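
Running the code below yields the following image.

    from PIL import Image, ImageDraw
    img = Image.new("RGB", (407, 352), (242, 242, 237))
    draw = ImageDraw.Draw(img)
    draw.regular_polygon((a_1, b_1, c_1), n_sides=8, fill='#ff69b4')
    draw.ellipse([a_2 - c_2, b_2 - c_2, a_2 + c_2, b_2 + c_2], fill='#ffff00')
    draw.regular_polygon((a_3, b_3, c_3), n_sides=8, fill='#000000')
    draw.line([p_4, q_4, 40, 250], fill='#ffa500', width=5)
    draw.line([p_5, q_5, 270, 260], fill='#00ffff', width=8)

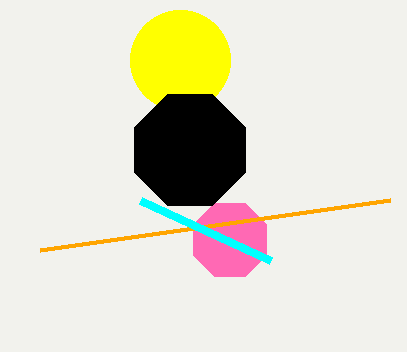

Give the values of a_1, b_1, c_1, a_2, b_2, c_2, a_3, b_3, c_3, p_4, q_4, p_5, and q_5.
a_1 = 230
b_1 = 240
c_1 = 40
a_2 = 180
b_2 = 60
c_2 = 50
a_3 = 190
b_3 = 150
c_3 = 60
p_4 = 390
q_4 = 200
p_5 = 140
q_5 = 200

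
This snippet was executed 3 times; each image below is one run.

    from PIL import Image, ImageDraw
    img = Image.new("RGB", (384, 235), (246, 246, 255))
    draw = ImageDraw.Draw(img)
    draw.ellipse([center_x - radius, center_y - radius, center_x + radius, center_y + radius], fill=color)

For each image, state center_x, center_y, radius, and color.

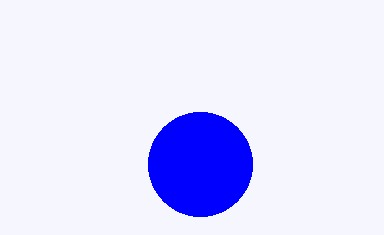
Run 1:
center_x = 200, center_y = 164, radius = 52, color = 'blue'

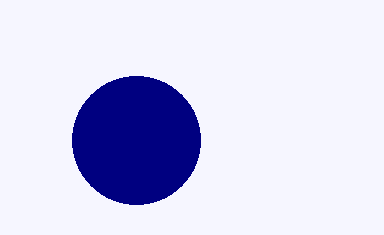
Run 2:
center_x = 136; center_y = 140; radius = 64; color = 'navy'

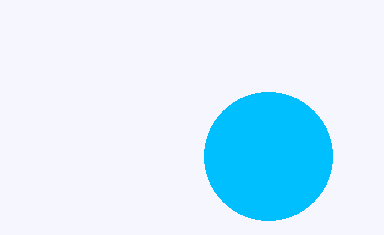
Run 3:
center_x = 268
center_y = 156
radius = 64
color = 'deepskyblue'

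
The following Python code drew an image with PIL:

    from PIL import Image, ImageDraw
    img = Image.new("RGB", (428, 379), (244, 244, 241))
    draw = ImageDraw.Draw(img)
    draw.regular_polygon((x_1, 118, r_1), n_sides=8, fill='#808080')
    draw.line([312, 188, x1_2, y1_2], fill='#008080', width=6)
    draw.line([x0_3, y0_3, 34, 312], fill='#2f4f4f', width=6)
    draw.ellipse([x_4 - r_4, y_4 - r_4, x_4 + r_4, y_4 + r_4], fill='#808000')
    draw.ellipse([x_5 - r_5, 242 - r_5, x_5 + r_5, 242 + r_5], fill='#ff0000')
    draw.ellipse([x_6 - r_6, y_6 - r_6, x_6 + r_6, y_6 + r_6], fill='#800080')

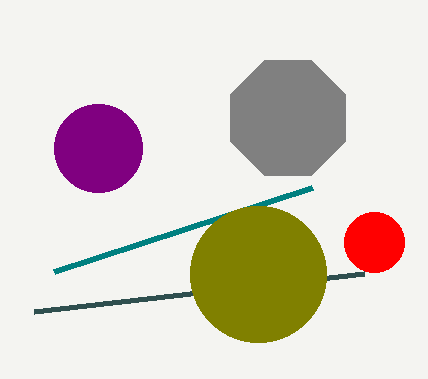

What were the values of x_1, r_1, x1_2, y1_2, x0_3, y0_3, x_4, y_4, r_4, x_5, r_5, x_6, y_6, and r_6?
x_1 = 288
r_1 = 62
x1_2 = 54
y1_2 = 272
x0_3 = 364
y0_3 = 274
x_4 = 258
y_4 = 274
r_4 = 68
x_5 = 374
r_5 = 30
x_6 = 98
y_6 = 148
r_6 = 44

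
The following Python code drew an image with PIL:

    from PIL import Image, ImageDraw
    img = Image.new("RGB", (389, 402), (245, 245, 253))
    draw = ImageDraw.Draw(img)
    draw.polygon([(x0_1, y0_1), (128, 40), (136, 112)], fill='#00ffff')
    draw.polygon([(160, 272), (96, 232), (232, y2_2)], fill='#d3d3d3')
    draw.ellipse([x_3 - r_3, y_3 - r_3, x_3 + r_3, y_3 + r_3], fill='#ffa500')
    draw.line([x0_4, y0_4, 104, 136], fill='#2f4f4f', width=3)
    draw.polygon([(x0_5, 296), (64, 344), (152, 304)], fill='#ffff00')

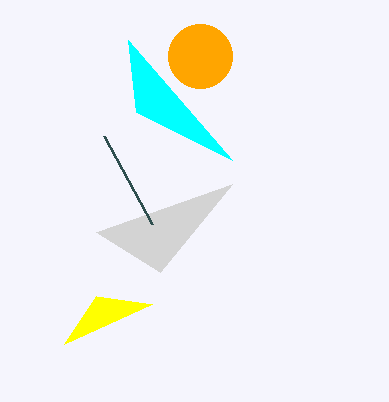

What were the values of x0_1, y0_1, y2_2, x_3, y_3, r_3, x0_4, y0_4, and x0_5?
x0_1 = 232
y0_1 = 160
y2_2 = 184
x_3 = 200
y_3 = 56
r_3 = 32
x0_4 = 152
y0_4 = 224
x0_5 = 96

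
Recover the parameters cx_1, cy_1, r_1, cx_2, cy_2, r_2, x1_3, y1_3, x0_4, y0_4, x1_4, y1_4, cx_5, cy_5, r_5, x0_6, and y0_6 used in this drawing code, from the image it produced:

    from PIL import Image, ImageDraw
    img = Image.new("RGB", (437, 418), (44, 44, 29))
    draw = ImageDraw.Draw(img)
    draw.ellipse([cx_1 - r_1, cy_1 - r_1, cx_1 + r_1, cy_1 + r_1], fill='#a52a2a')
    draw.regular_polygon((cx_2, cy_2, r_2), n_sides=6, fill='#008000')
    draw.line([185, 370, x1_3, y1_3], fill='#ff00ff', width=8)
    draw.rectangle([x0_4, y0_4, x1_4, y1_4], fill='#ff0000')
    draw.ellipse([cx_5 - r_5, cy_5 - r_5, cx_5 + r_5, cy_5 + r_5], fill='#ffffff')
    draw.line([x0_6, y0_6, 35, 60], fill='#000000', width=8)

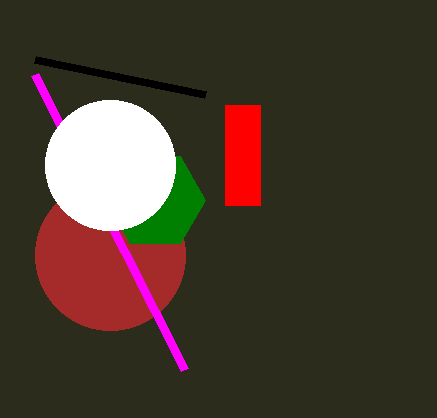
cx_1 = 110, cy_1 = 255, r_1 = 75, cx_2 = 155, cy_2 = 200, r_2 = 50, x1_3 = 35, y1_3 = 75, x0_4 = 225, y0_4 = 105, x1_4 = 260, y1_4 = 205, cx_5 = 110, cy_5 = 165, r_5 = 65, x0_6 = 205, y0_6 = 95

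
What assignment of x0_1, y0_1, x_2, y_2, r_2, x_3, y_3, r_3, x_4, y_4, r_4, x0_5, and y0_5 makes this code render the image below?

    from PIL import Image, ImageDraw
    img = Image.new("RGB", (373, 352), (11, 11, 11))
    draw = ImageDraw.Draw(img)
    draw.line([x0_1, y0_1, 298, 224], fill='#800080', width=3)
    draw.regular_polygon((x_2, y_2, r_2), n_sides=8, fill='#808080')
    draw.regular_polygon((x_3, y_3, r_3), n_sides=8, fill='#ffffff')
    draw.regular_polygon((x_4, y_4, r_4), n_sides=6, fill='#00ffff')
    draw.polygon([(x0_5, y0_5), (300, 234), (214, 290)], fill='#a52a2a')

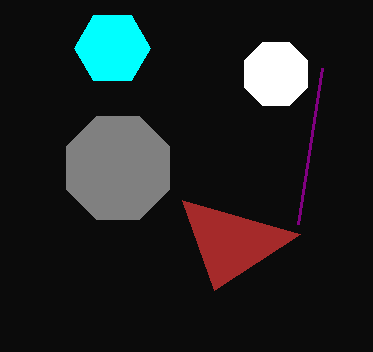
x0_1 = 322, y0_1 = 68, x_2 = 118, y_2 = 168, r_2 = 56, x_3 = 276, y_3 = 74, r_3 = 34, x_4 = 112, y_4 = 48, r_4 = 38, x0_5 = 182, y0_5 = 200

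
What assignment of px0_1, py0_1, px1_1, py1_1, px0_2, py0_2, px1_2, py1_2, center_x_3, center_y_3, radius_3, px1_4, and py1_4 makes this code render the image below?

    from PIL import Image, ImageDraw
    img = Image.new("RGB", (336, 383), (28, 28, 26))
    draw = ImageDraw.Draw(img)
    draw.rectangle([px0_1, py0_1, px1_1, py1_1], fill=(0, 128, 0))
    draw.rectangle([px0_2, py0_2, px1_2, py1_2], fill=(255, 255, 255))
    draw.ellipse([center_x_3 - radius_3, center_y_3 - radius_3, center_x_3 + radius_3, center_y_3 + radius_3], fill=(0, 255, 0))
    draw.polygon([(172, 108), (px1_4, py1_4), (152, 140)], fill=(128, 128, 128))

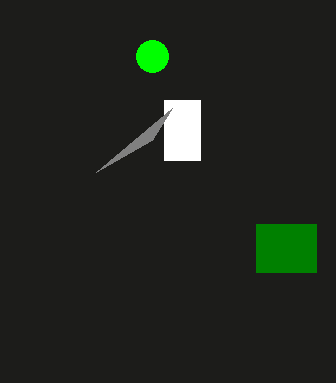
px0_1 = 256; py0_1 = 224; px1_1 = 316; py1_1 = 272; px0_2 = 164; py0_2 = 100; px1_2 = 200; py1_2 = 160; center_x_3 = 152; center_y_3 = 56; radius_3 = 16; px1_4 = 96; py1_4 = 172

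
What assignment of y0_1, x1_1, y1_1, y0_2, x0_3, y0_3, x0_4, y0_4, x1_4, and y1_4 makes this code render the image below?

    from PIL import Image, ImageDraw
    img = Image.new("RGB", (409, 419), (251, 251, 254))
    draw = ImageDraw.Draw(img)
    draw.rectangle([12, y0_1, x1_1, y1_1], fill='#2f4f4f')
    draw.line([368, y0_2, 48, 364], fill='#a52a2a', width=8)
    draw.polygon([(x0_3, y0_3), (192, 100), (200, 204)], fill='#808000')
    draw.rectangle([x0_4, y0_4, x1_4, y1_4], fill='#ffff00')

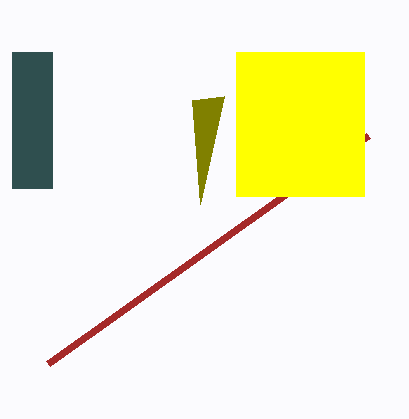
y0_1 = 52; x1_1 = 52; y1_1 = 188; y0_2 = 136; x0_3 = 224; y0_3 = 96; x0_4 = 236; y0_4 = 52; x1_4 = 364; y1_4 = 196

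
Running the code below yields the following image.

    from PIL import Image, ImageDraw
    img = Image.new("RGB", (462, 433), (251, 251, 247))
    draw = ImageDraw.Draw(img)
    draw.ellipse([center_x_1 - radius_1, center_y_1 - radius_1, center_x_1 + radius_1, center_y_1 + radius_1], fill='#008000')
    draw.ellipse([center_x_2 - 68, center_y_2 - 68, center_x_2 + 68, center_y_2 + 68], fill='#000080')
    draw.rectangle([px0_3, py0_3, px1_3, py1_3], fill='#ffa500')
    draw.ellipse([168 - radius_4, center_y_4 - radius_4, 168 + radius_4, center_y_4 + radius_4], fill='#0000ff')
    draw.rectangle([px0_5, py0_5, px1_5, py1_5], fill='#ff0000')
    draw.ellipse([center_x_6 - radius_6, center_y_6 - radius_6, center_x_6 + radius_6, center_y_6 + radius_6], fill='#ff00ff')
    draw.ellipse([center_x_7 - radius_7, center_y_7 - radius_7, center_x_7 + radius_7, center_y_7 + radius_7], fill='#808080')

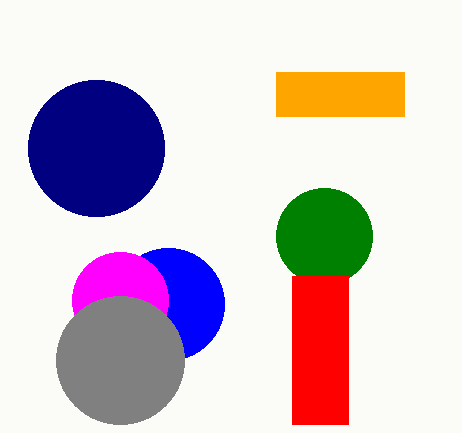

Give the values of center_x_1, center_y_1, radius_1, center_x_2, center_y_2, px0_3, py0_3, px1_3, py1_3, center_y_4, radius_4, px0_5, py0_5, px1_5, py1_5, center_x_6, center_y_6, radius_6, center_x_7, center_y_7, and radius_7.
center_x_1 = 324
center_y_1 = 236
radius_1 = 48
center_x_2 = 96
center_y_2 = 148
px0_3 = 276
py0_3 = 72
px1_3 = 404
py1_3 = 116
center_y_4 = 304
radius_4 = 56
px0_5 = 292
py0_5 = 276
px1_5 = 348
py1_5 = 424
center_x_6 = 120
center_y_6 = 300
radius_6 = 48
center_x_7 = 120
center_y_7 = 360
radius_7 = 64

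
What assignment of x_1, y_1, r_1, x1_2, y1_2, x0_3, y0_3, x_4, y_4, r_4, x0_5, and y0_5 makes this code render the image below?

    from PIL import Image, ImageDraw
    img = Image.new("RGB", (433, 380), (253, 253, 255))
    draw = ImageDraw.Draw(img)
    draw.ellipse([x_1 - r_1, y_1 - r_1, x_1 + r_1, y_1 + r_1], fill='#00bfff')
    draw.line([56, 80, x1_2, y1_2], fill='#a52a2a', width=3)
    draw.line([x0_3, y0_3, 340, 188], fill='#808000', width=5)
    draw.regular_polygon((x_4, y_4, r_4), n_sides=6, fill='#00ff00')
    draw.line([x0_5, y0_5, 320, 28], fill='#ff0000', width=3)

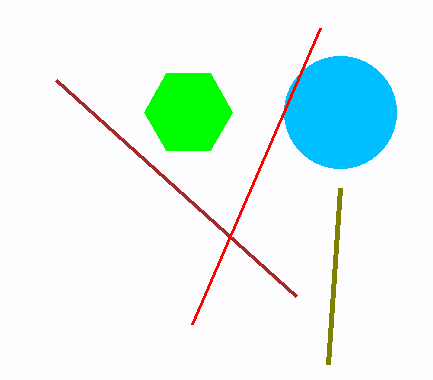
x_1 = 340, y_1 = 112, r_1 = 56, x1_2 = 296, y1_2 = 296, x0_3 = 328, y0_3 = 364, x_4 = 188, y_4 = 112, r_4 = 44, x0_5 = 192, y0_5 = 324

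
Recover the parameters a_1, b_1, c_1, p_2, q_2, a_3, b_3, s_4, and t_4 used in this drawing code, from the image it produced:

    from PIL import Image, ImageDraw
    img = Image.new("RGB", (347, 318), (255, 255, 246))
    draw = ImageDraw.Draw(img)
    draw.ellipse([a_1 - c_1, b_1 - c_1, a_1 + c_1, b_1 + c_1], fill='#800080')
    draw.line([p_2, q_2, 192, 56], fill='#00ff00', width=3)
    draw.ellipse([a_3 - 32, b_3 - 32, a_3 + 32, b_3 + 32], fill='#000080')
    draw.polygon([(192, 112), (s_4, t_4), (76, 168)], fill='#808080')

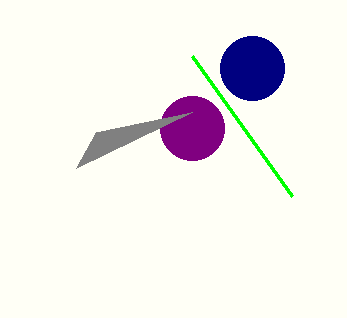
a_1 = 192
b_1 = 128
c_1 = 32
p_2 = 292
q_2 = 196
a_3 = 252
b_3 = 68
s_4 = 96
t_4 = 132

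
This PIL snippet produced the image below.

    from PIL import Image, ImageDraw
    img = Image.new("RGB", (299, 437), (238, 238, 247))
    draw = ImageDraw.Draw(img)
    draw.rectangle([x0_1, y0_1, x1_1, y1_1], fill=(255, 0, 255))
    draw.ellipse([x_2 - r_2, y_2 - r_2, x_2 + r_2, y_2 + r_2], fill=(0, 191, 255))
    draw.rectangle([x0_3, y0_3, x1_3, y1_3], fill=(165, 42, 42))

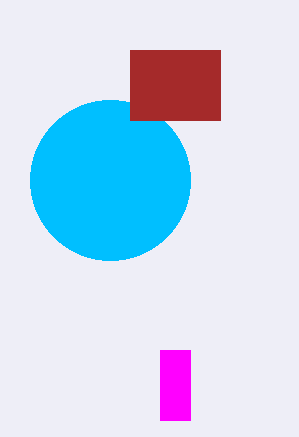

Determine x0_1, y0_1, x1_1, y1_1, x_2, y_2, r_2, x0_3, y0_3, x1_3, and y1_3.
x0_1 = 160; y0_1 = 350; x1_1 = 190; y1_1 = 420; x_2 = 110; y_2 = 180; r_2 = 80; x0_3 = 130; y0_3 = 50; x1_3 = 220; y1_3 = 120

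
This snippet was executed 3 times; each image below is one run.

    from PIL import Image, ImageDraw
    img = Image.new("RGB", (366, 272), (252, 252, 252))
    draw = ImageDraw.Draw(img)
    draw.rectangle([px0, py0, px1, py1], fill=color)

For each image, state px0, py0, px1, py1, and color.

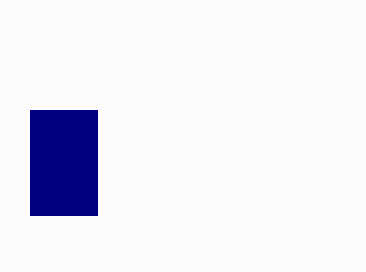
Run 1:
px0 = 30, py0 = 110, px1 = 97, py1 = 215, color = 'navy'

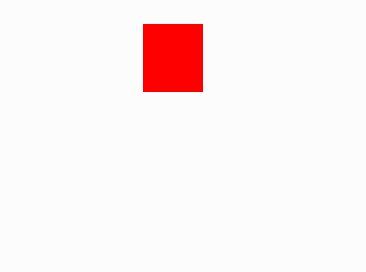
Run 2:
px0 = 143
py0 = 24
px1 = 202
py1 = 91
color = 'red'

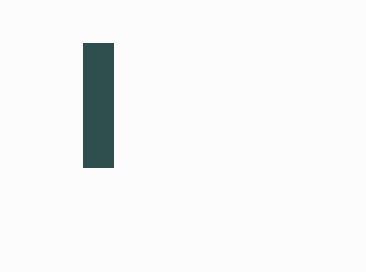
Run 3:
px0 = 83, py0 = 43, px1 = 113, py1 = 167, color = 'darkslategray'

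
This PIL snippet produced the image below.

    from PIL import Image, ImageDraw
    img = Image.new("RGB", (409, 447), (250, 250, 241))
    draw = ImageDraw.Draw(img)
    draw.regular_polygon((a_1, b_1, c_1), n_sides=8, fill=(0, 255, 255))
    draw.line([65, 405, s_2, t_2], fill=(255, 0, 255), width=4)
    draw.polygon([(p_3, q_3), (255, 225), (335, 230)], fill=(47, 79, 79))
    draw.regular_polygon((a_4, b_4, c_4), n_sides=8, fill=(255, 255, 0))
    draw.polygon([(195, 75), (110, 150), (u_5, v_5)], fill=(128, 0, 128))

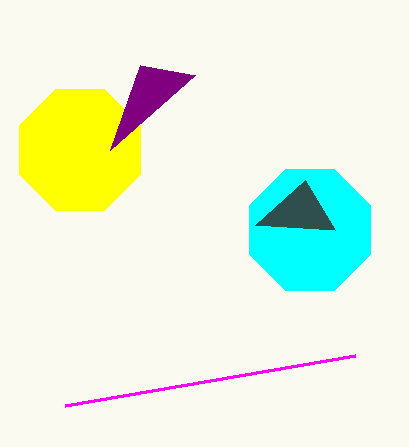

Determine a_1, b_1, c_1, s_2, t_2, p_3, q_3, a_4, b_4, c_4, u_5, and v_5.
a_1 = 310
b_1 = 230
c_1 = 65
s_2 = 355
t_2 = 355
p_3 = 305
q_3 = 180
a_4 = 80
b_4 = 150
c_4 = 65
u_5 = 140
v_5 = 65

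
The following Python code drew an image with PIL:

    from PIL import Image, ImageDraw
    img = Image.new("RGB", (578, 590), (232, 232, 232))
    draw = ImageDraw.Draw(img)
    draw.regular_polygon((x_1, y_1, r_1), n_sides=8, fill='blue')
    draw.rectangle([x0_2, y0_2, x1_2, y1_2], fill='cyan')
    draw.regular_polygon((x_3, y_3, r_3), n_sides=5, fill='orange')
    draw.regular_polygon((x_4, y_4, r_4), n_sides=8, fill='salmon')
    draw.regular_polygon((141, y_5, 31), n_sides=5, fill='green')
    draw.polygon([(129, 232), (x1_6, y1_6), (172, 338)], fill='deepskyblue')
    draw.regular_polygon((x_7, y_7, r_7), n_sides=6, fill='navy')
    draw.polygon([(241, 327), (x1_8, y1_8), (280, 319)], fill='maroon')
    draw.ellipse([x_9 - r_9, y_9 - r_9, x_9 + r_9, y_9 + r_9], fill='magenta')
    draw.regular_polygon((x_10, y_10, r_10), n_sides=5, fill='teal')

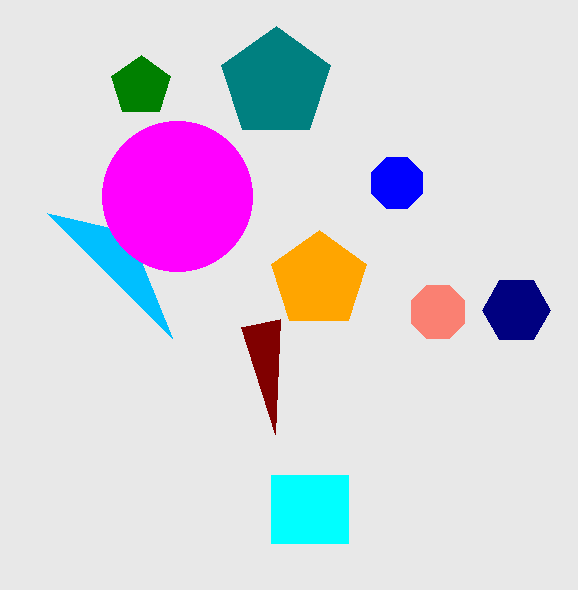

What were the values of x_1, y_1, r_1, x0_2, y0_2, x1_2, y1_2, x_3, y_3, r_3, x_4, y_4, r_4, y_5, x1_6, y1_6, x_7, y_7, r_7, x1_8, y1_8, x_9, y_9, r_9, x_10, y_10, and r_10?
x_1 = 397
y_1 = 183
r_1 = 28
x0_2 = 271
y0_2 = 475
x1_2 = 348
y1_2 = 543
x_3 = 319
y_3 = 280
r_3 = 50
x_4 = 438
y_4 = 312
r_4 = 29
y_5 = 86
x1_6 = 47
y1_6 = 213
x_7 = 516
y_7 = 310
r_7 = 34
x1_8 = 275
y1_8 = 434
x_9 = 177
y_9 = 196
r_9 = 75
x_10 = 276
y_10 = 83
r_10 = 57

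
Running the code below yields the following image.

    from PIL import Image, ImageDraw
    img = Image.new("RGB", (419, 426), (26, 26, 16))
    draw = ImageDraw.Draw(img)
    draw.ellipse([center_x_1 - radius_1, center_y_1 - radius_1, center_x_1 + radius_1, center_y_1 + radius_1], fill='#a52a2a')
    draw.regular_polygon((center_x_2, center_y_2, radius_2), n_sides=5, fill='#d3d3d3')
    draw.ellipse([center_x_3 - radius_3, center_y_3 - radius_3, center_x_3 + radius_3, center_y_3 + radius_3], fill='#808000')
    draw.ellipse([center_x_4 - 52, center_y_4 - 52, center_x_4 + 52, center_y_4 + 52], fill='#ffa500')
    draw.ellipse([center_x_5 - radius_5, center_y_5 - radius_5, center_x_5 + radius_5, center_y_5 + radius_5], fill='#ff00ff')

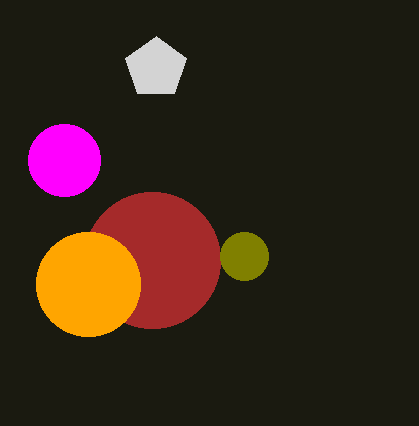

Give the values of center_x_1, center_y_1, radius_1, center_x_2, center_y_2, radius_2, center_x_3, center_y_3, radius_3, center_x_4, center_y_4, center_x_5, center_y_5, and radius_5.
center_x_1 = 152, center_y_1 = 260, radius_1 = 68, center_x_2 = 156, center_y_2 = 68, radius_2 = 32, center_x_3 = 244, center_y_3 = 256, radius_3 = 24, center_x_4 = 88, center_y_4 = 284, center_x_5 = 64, center_y_5 = 160, radius_5 = 36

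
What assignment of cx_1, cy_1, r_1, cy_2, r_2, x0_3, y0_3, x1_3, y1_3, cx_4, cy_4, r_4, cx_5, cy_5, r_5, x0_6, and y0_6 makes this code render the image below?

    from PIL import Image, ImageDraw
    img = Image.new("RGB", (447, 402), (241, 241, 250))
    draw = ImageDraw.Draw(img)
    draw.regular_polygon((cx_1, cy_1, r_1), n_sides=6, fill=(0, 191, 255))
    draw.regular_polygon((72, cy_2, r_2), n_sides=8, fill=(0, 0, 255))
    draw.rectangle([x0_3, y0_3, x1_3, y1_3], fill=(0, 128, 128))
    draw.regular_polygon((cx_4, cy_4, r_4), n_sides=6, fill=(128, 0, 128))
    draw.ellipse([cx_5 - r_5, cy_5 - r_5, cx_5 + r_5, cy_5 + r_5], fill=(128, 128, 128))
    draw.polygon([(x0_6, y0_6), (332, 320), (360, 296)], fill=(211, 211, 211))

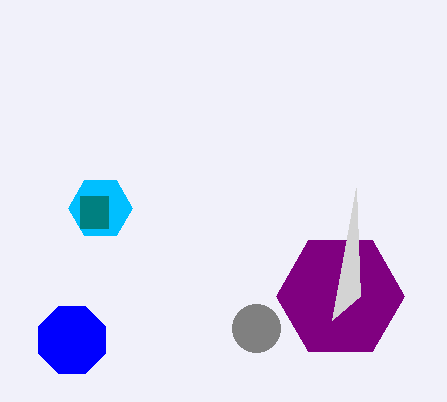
cx_1 = 100
cy_1 = 208
r_1 = 32
cy_2 = 340
r_2 = 36
x0_3 = 80
y0_3 = 196
x1_3 = 108
y1_3 = 228
cx_4 = 340
cy_4 = 296
r_4 = 64
cx_5 = 256
cy_5 = 328
r_5 = 24
x0_6 = 356
y0_6 = 188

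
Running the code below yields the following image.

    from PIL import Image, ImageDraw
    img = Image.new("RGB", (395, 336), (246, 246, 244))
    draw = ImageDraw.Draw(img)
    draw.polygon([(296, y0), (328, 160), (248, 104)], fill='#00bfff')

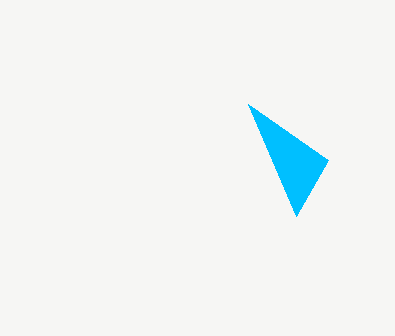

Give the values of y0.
y0 = 216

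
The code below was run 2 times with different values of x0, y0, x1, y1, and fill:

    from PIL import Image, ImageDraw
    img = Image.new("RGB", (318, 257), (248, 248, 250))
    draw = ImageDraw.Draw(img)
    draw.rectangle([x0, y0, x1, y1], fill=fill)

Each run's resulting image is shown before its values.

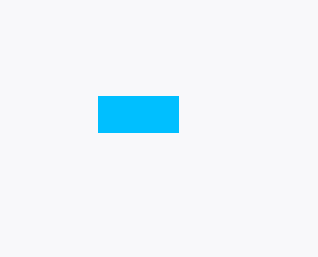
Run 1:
x0 = 98
y0 = 96
x1 = 178
y1 = 132
fill = 'deepskyblue'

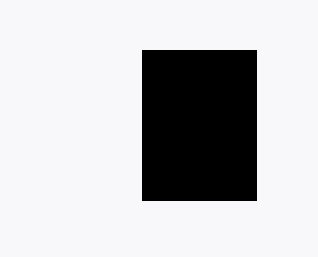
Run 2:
x0 = 142, y0 = 50, x1 = 256, y1 = 200, fill = 'black'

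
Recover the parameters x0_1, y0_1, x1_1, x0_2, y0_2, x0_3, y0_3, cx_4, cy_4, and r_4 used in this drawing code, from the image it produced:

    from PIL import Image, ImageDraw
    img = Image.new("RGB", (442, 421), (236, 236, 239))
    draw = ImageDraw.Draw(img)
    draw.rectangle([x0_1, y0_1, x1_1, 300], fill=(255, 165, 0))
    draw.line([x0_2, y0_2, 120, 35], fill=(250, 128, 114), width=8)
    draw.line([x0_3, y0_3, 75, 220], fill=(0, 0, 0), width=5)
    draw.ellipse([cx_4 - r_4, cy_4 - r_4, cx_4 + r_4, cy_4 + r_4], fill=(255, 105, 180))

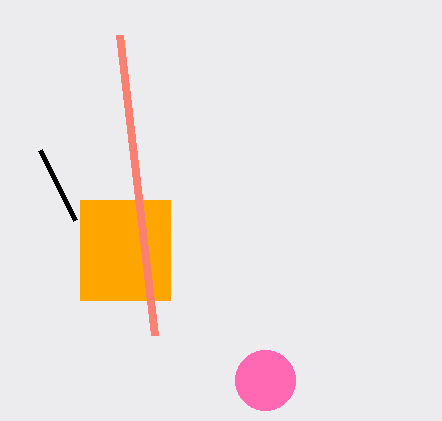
x0_1 = 80
y0_1 = 200
x1_1 = 170
x0_2 = 155
y0_2 = 335
x0_3 = 40
y0_3 = 150
cx_4 = 265
cy_4 = 380
r_4 = 30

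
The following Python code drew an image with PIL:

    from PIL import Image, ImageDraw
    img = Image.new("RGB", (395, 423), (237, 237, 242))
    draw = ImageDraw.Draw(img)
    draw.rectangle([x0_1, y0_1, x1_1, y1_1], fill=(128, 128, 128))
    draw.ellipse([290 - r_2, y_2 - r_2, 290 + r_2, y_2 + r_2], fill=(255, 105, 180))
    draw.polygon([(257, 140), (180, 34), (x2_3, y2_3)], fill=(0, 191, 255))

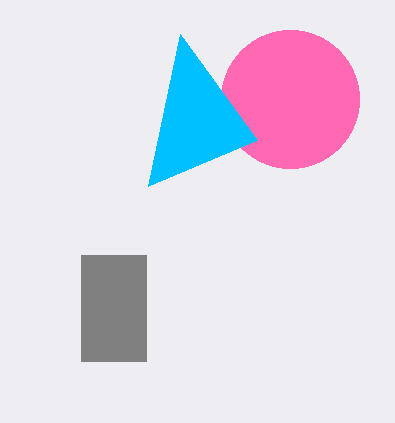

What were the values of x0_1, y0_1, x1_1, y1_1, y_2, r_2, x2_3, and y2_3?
x0_1 = 81; y0_1 = 255; x1_1 = 146; y1_1 = 361; y_2 = 99; r_2 = 69; x2_3 = 148; y2_3 = 186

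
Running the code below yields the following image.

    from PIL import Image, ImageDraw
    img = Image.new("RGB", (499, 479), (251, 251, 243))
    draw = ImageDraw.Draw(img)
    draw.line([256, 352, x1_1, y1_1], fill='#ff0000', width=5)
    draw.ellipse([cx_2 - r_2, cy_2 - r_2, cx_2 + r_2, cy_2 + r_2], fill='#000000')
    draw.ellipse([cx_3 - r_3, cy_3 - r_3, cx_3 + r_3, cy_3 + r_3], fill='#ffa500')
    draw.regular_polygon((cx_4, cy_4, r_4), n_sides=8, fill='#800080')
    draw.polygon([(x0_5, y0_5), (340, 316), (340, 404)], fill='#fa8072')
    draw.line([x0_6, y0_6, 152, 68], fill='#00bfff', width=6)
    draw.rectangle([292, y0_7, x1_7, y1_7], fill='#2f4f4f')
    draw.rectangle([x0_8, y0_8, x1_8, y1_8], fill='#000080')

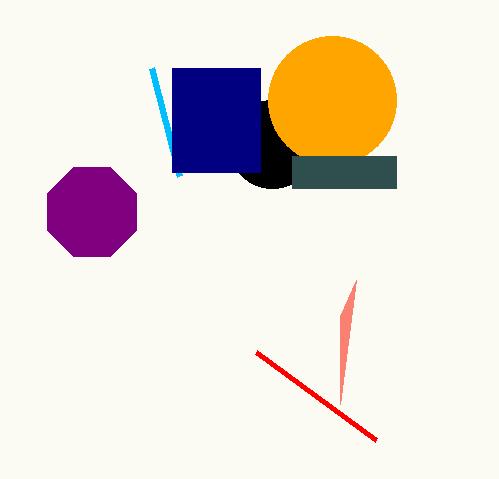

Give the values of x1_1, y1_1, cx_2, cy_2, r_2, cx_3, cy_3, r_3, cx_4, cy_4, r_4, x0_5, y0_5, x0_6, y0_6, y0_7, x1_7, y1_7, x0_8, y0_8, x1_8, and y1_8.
x1_1 = 376, y1_1 = 440, cx_2 = 272, cy_2 = 144, r_2 = 44, cx_3 = 332, cy_3 = 100, r_3 = 64, cx_4 = 92, cy_4 = 212, r_4 = 48, x0_5 = 356, y0_5 = 280, x0_6 = 180, y0_6 = 176, y0_7 = 156, x1_7 = 396, y1_7 = 188, x0_8 = 172, y0_8 = 68, x1_8 = 260, y1_8 = 172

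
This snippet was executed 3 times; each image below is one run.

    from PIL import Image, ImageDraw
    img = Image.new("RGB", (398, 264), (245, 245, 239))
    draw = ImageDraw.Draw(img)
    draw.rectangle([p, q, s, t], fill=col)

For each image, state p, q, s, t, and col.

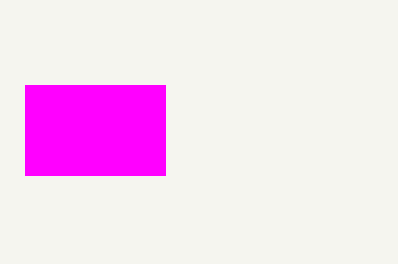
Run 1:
p = 25; q = 85; s = 165; t = 175; col = 'magenta'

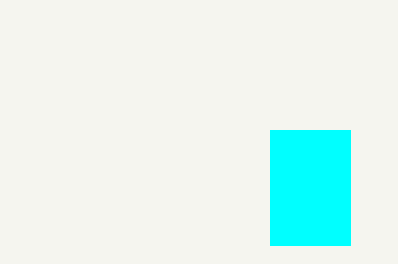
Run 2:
p = 270, q = 130, s = 350, t = 245, col = 'cyan'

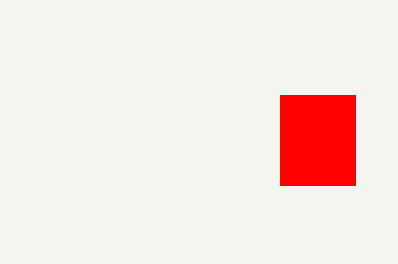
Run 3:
p = 280, q = 95, s = 355, t = 185, col = 'red'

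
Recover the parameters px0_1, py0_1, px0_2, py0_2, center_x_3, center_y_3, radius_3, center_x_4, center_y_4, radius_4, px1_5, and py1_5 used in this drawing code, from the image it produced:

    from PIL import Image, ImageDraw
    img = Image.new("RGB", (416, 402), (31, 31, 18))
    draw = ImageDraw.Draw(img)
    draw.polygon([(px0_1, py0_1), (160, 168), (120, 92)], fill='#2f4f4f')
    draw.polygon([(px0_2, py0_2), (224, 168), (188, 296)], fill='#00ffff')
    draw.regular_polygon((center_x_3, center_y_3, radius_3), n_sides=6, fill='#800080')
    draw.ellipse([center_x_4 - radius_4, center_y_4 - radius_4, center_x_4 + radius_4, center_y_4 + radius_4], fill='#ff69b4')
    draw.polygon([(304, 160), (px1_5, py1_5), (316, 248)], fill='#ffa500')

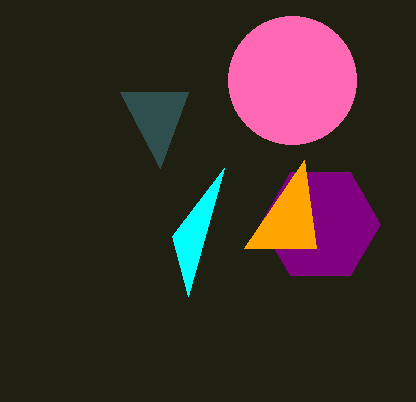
px0_1 = 188; py0_1 = 92; px0_2 = 172; py0_2 = 236; center_x_3 = 320; center_y_3 = 224; radius_3 = 60; center_x_4 = 292; center_y_4 = 80; radius_4 = 64; px1_5 = 244; py1_5 = 248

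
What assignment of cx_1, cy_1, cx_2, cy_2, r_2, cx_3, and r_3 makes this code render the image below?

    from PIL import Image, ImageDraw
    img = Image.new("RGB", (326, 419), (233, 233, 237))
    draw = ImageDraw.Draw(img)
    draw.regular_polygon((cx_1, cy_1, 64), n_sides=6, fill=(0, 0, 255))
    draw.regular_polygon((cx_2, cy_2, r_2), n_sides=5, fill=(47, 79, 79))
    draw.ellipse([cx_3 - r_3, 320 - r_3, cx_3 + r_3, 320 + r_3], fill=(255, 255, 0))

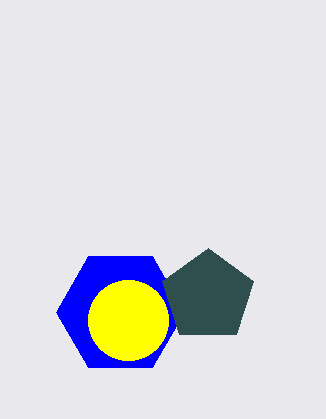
cx_1 = 120; cy_1 = 312; cx_2 = 208; cy_2 = 296; r_2 = 48; cx_3 = 128; r_3 = 40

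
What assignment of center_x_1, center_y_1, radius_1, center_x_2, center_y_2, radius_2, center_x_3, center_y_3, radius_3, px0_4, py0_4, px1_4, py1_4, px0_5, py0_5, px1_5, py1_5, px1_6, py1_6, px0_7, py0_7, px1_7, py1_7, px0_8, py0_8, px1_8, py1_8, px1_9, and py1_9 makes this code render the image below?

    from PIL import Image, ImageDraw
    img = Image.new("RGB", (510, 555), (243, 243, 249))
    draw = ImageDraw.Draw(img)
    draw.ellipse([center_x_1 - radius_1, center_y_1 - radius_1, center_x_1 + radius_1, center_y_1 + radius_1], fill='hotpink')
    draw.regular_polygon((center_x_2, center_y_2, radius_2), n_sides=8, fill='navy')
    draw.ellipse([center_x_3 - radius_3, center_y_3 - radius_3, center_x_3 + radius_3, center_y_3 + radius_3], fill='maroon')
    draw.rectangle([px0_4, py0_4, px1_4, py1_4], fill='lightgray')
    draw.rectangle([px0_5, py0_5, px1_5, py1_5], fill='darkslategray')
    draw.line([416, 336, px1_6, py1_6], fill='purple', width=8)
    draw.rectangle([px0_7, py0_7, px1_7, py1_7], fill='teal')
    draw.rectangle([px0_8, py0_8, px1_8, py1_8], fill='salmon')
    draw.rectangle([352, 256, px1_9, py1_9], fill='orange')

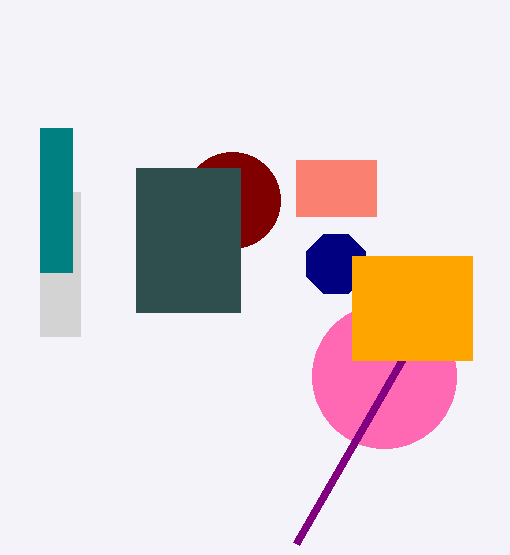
center_x_1 = 384
center_y_1 = 376
radius_1 = 72
center_x_2 = 336
center_y_2 = 264
radius_2 = 32
center_x_3 = 232
center_y_3 = 200
radius_3 = 48
px0_4 = 40
py0_4 = 192
px1_4 = 80
py1_4 = 336
px0_5 = 136
py0_5 = 168
px1_5 = 240
py1_5 = 312
px1_6 = 296
py1_6 = 544
px0_7 = 40
py0_7 = 128
px1_7 = 72
py1_7 = 272
px0_8 = 296
py0_8 = 160
px1_8 = 376
py1_8 = 216
px1_9 = 472
py1_9 = 360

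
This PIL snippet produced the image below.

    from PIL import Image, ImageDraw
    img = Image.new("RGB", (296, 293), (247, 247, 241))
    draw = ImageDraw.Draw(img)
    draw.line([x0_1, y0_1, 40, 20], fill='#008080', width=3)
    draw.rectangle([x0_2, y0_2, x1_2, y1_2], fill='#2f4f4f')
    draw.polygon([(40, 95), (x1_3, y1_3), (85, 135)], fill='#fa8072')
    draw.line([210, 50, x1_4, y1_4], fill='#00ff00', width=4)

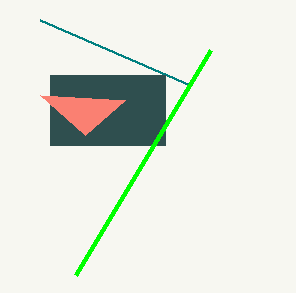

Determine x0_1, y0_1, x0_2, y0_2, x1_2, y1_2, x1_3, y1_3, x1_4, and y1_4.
x0_1 = 190; y0_1 = 85; x0_2 = 50; y0_2 = 75; x1_2 = 165; y1_2 = 145; x1_3 = 125; y1_3 = 100; x1_4 = 75; y1_4 = 275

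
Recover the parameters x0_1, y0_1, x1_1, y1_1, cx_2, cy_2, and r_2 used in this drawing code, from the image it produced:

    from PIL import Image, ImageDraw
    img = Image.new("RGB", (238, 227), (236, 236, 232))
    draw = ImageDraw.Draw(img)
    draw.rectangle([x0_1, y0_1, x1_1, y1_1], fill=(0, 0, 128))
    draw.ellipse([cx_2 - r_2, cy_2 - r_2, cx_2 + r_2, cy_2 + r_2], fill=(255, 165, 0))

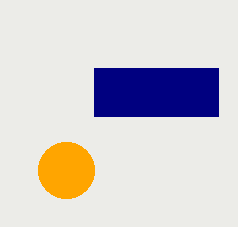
x0_1 = 94
y0_1 = 68
x1_1 = 218
y1_1 = 116
cx_2 = 66
cy_2 = 170
r_2 = 28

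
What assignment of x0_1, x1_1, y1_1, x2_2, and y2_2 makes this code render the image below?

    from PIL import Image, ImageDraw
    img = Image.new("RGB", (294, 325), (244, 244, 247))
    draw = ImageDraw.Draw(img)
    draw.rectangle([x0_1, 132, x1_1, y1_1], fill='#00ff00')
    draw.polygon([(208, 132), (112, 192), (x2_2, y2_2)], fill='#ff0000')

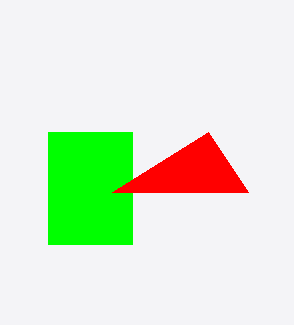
x0_1 = 48, x1_1 = 132, y1_1 = 244, x2_2 = 248, y2_2 = 192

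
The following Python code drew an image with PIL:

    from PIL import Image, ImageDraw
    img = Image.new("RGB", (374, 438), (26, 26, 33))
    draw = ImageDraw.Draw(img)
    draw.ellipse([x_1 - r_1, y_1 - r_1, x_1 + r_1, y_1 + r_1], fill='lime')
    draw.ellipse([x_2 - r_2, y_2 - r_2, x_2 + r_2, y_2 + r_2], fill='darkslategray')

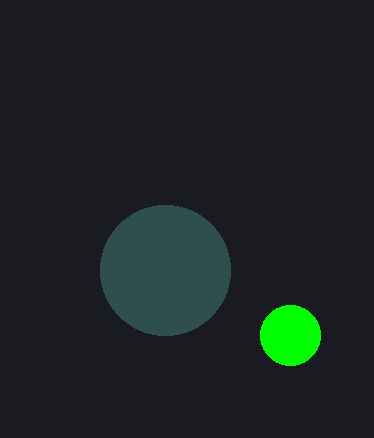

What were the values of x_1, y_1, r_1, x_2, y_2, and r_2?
x_1 = 290, y_1 = 335, r_1 = 30, x_2 = 165, y_2 = 270, r_2 = 65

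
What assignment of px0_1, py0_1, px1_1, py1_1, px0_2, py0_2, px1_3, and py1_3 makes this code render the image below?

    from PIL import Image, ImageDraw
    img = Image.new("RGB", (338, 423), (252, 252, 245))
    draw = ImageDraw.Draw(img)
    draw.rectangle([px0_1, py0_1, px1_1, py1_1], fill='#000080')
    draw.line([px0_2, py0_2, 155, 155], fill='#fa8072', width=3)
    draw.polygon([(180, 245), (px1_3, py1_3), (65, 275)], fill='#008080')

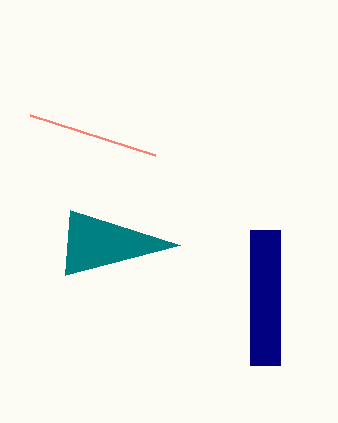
px0_1 = 250, py0_1 = 230, px1_1 = 280, py1_1 = 365, px0_2 = 30, py0_2 = 115, px1_3 = 70, py1_3 = 210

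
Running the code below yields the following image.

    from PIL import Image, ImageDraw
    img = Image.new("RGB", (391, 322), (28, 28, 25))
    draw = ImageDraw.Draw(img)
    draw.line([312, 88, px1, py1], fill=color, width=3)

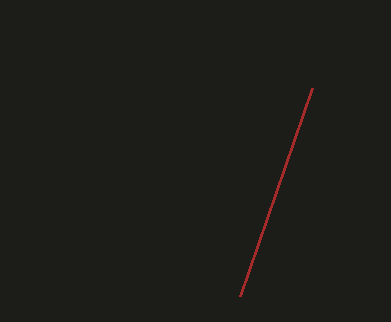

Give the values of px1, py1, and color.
px1 = 240; py1 = 296; color = 'brown'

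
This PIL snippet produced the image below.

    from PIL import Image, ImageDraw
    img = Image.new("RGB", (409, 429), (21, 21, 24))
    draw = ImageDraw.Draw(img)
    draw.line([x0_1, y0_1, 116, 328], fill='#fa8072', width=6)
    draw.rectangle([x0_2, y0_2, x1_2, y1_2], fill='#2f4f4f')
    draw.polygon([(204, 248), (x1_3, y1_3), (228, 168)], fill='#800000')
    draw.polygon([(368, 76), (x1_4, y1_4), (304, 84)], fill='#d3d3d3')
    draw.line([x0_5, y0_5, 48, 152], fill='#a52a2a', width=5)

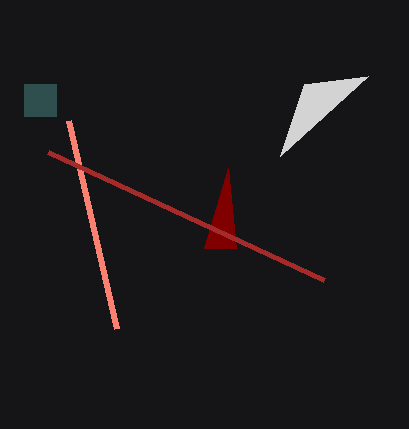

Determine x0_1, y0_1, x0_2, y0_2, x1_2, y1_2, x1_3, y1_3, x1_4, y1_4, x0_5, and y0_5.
x0_1 = 68; y0_1 = 120; x0_2 = 24; y0_2 = 84; x1_2 = 56; y1_2 = 116; x1_3 = 236; y1_3 = 248; x1_4 = 280; y1_4 = 156; x0_5 = 324; y0_5 = 280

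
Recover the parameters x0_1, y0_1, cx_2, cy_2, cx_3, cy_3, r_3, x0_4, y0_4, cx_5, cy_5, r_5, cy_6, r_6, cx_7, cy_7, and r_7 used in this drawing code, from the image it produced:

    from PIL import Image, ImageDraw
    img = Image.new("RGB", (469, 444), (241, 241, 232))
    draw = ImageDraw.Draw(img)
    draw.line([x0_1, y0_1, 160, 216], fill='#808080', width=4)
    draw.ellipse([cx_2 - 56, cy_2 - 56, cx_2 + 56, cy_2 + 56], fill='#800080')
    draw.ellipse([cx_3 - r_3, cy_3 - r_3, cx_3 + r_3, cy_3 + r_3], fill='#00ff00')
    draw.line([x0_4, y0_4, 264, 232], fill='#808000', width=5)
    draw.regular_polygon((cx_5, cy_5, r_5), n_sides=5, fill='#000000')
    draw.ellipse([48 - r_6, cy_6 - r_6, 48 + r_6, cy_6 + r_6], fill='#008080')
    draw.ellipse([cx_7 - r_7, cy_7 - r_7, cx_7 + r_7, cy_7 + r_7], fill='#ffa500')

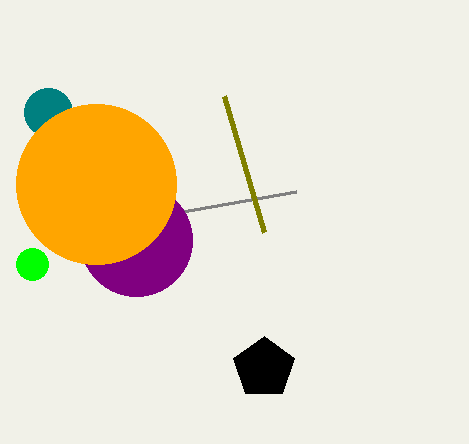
x0_1 = 296, y0_1 = 192, cx_2 = 136, cy_2 = 240, cx_3 = 32, cy_3 = 264, r_3 = 16, x0_4 = 224, y0_4 = 96, cx_5 = 264, cy_5 = 368, r_5 = 32, cy_6 = 112, r_6 = 24, cx_7 = 96, cy_7 = 184, r_7 = 80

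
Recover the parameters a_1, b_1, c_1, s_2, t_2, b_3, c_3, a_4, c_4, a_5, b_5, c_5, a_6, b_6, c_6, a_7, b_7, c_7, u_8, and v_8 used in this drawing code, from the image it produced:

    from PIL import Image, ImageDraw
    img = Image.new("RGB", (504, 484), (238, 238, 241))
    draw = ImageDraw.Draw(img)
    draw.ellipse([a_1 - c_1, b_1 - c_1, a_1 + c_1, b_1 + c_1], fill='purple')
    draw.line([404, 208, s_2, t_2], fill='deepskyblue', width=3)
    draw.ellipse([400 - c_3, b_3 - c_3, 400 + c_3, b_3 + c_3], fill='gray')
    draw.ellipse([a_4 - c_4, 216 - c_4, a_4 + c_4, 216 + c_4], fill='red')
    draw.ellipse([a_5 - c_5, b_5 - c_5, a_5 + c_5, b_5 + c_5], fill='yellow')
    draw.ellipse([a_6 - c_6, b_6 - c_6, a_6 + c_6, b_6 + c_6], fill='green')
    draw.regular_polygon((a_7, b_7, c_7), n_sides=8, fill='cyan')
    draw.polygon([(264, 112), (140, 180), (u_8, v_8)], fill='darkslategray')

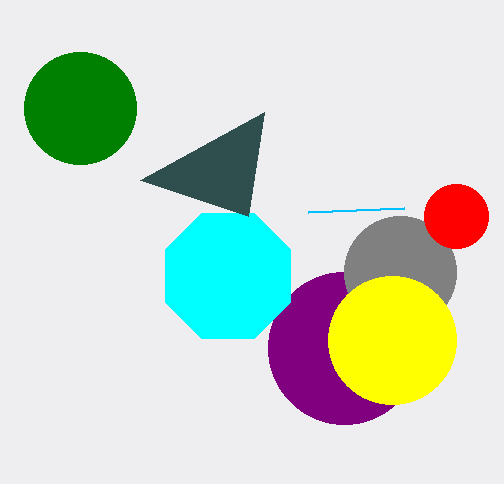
a_1 = 344; b_1 = 348; c_1 = 76; s_2 = 308; t_2 = 212; b_3 = 272; c_3 = 56; a_4 = 456; c_4 = 32; a_5 = 392; b_5 = 340; c_5 = 64; a_6 = 80; b_6 = 108; c_6 = 56; a_7 = 228; b_7 = 276; c_7 = 68; u_8 = 248; v_8 = 216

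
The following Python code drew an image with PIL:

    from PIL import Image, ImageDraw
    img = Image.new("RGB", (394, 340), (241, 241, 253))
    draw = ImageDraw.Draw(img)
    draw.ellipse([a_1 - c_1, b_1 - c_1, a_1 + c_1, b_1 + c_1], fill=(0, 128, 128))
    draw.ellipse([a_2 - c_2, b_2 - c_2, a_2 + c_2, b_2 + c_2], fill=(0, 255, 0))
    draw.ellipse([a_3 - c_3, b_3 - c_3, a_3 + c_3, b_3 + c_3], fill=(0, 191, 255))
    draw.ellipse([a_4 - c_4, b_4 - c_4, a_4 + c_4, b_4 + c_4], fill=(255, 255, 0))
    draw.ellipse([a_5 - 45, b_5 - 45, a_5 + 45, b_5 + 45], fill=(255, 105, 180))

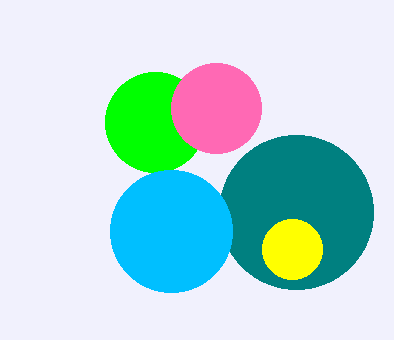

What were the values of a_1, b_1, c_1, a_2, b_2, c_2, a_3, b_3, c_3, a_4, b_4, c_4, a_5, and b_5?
a_1 = 296
b_1 = 212
c_1 = 77
a_2 = 155
b_2 = 122
c_2 = 50
a_3 = 171
b_3 = 231
c_3 = 61
a_4 = 292
b_4 = 249
c_4 = 30
a_5 = 216
b_5 = 108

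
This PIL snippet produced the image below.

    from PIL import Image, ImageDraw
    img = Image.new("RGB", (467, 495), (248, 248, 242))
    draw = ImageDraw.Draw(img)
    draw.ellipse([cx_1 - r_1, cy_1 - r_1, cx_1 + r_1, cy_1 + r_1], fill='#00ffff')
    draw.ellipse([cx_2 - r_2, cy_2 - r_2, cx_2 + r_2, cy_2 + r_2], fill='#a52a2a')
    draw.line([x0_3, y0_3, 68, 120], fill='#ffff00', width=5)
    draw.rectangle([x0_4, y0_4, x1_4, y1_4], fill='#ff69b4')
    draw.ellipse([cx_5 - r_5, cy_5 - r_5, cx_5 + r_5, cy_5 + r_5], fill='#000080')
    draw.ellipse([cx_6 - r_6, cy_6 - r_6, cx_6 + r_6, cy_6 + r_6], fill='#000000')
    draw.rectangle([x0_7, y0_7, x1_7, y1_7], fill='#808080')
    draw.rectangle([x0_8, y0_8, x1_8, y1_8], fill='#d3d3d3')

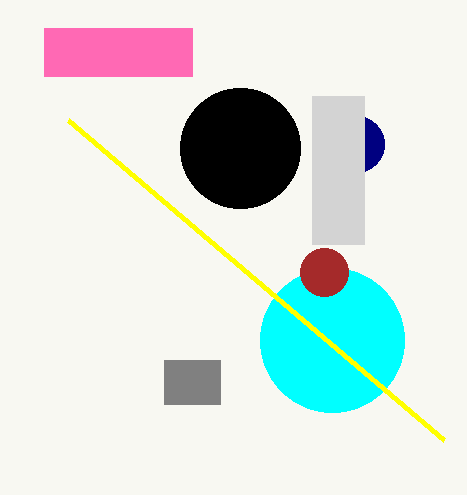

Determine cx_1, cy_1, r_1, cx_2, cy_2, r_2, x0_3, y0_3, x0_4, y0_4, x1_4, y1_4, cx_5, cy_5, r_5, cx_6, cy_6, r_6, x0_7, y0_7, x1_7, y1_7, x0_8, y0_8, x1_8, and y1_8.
cx_1 = 332
cy_1 = 340
r_1 = 72
cx_2 = 324
cy_2 = 272
r_2 = 24
x0_3 = 444
y0_3 = 440
x0_4 = 44
y0_4 = 28
x1_4 = 192
y1_4 = 76
cx_5 = 356
cy_5 = 144
r_5 = 28
cx_6 = 240
cy_6 = 148
r_6 = 60
x0_7 = 164
y0_7 = 360
x1_7 = 220
y1_7 = 404
x0_8 = 312
y0_8 = 96
x1_8 = 364
y1_8 = 244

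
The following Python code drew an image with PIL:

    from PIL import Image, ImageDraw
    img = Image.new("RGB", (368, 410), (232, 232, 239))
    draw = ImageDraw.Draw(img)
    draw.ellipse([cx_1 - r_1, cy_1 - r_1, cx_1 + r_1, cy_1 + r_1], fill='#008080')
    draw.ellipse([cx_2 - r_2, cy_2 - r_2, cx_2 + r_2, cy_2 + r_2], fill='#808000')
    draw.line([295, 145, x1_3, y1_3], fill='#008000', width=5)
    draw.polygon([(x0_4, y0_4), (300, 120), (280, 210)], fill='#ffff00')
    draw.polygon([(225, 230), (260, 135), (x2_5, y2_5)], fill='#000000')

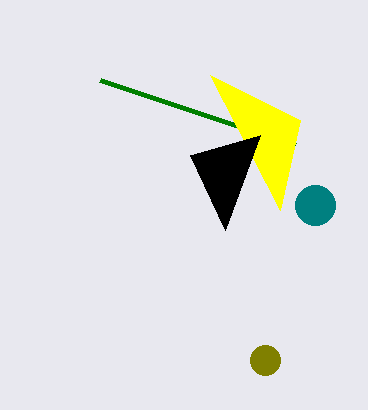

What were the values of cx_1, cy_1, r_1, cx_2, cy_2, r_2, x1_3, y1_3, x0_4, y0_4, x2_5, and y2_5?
cx_1 = 315
cy_1 = 205
r_1 = 20
cx_2 = 265
cy_2 = 360
r_2 = 15
x1_3 = 100
y1_3 = 80
x0_4 = 210
y0_4 = 75
x2_5 = 190
y2_5 = 155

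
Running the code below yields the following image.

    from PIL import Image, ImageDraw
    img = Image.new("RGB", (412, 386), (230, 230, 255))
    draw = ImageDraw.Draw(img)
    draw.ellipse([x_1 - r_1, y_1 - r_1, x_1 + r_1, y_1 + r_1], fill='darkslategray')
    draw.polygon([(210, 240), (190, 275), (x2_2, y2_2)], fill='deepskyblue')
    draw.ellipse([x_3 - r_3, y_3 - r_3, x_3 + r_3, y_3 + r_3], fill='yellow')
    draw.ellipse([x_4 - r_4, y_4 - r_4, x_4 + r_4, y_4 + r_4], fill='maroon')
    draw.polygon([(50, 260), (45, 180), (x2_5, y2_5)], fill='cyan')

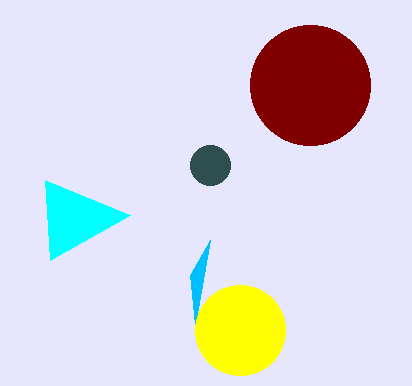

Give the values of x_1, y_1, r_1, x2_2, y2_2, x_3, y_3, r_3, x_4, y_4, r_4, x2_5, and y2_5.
x_1 = 210; y_1 = 165; r_1 = 20; x2_2 = 195; y2_2 = 325; x_3 = 240; y_3 = 330; r_3 = 45; x_4 = 310; y_4 = 85; r_4 = 60; x2_5 = 130; y2_5 = 215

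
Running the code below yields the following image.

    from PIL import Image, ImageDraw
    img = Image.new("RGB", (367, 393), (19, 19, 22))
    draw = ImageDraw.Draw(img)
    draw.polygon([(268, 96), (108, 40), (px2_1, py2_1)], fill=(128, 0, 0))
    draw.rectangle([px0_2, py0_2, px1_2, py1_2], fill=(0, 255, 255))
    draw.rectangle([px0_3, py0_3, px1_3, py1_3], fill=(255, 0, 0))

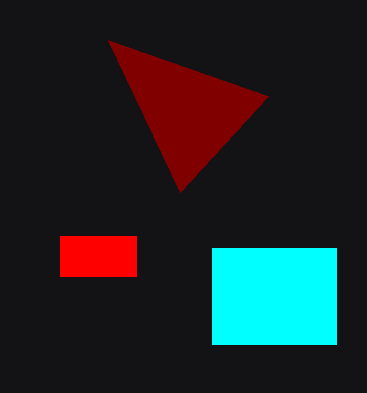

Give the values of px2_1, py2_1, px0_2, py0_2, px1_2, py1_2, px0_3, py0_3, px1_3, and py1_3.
px2_1 = 180
py2_1 = 192
px0_2 = 212
py0_2 = 248
px1_2 = 336
py1_2 = 344
px0_3 = 60
py0_3 = 236
px1_3 = 136
py1_3 = 276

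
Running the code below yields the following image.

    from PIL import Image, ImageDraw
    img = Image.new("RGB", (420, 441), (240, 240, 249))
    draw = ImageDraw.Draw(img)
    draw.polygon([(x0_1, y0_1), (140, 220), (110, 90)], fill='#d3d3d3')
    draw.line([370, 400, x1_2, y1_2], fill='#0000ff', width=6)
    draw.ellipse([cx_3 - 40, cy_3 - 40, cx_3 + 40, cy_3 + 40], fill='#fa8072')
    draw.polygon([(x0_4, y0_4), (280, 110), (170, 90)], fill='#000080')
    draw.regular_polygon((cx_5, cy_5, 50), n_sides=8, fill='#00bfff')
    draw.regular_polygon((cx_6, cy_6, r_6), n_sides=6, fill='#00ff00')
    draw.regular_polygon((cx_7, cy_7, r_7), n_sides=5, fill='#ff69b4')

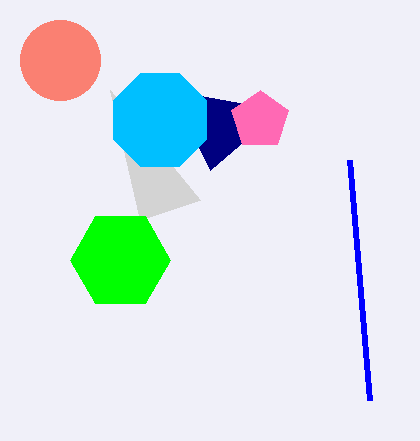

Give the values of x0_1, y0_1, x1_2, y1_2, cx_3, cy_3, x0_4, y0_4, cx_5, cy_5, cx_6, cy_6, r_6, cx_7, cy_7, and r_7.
x0_1 = 200, y0_1 = 200, x1_2 = 350, y1_2 = 160, cx_3 = 60, cy_3 = 60, x0_4 = 210, y0_4 = 170, cx_5 = 160, cy_5 = 120, cx_6 = 120, cy_6 = 260, r_6 = 50, cx_7 = 260, cy_7 = 120, r_7 = 30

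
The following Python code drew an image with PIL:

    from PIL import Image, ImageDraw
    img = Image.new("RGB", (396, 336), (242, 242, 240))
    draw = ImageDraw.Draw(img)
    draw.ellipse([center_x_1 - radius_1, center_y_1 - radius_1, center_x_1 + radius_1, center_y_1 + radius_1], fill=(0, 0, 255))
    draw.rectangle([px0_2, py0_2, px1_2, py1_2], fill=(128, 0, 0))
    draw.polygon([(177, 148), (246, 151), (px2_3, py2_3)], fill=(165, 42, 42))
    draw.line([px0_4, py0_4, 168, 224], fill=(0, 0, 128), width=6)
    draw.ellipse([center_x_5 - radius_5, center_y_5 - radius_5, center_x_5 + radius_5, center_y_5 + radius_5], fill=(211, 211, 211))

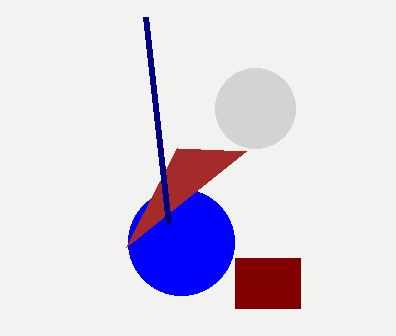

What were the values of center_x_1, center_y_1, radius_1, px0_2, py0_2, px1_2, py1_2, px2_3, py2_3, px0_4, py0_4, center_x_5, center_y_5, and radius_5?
center_x_1 = 181; center_y_1 = 242; radius_1 = 53; px0_2 = 235; py0_2 = 258; px1_2 = 300; py1_2 = 308; px2_3 = 126; py2_3 = 247; px0_4 = 145; py0_4 = 17; center_x_5 = 255; center_y_5 = 108; radius_5 = 40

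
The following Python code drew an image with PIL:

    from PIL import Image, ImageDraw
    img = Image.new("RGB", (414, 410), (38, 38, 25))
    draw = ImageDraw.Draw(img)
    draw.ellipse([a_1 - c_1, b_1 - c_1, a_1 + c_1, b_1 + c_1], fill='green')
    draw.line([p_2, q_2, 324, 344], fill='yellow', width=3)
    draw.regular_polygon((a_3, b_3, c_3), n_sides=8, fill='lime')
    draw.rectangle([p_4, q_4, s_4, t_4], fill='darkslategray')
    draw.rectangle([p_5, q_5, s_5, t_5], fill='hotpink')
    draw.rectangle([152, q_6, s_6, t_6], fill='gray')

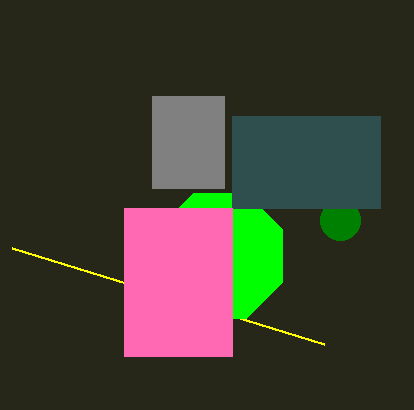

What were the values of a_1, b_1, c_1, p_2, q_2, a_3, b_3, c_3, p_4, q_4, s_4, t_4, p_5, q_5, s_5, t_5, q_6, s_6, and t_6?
a_1 = 340, b_1 = 220, c_1 = 20, p_2 = 12, q_2 = 248, a_3 = 220, b_3 = 256, c_3 = 68, p_4 = 232, q_4 = 116, s_4 = 380, t_4 = 208, p_5 = 124, q_5 = 208, s_5 = 232, t_5 = 356, q_6 = 96, s_6 = 224, t_6 = 188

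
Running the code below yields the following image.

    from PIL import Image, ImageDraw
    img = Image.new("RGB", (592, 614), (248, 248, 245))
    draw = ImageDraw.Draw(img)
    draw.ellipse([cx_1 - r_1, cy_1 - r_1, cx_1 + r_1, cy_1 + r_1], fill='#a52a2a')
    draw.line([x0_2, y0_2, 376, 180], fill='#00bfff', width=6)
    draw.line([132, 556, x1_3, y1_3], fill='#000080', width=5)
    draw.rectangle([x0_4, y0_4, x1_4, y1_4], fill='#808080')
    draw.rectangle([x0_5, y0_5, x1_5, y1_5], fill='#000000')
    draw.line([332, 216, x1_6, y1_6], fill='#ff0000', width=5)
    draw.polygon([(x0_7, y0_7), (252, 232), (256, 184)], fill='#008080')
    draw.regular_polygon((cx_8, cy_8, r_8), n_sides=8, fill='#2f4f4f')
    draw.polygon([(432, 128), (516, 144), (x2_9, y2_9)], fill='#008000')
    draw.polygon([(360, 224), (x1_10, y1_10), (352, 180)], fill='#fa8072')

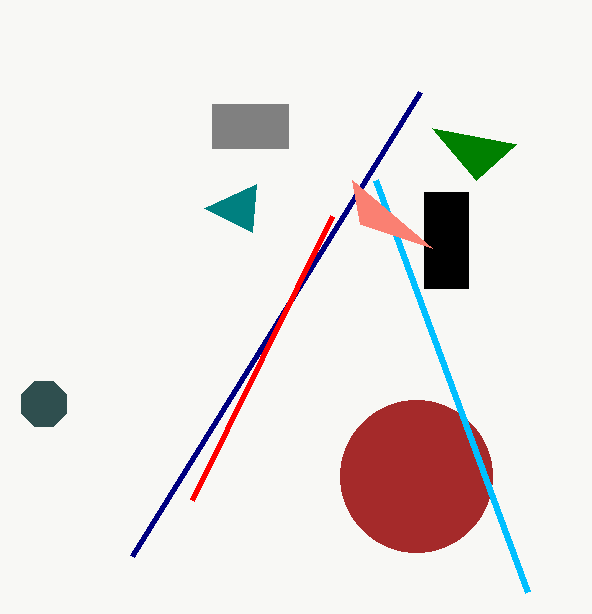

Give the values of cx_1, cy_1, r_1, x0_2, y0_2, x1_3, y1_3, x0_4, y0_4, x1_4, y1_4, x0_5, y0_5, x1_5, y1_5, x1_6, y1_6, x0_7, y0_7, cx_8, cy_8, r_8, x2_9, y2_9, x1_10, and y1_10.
cx_1 = 416
cy_1 = 476
r_1 = 76
x0_2 = 528
y0_2 = 592
x1_3 = 420
y1_3 = 92
x0_4 = 212
y0_4 = 104
x1_4 = 288
y1_4 = 148
x0_5 = 424
y0_5 = 192
x1_5 = 468
y1_5 = 288
x1_6 = 192
y1_6 = 500
x0_7 = 204
y0_7 = 208
cx_8 = 44
cy_8 = 404
r_8 = 24
x2_9 = 476
y2_9 = 180
x1_10 = 432
y1_10 = 248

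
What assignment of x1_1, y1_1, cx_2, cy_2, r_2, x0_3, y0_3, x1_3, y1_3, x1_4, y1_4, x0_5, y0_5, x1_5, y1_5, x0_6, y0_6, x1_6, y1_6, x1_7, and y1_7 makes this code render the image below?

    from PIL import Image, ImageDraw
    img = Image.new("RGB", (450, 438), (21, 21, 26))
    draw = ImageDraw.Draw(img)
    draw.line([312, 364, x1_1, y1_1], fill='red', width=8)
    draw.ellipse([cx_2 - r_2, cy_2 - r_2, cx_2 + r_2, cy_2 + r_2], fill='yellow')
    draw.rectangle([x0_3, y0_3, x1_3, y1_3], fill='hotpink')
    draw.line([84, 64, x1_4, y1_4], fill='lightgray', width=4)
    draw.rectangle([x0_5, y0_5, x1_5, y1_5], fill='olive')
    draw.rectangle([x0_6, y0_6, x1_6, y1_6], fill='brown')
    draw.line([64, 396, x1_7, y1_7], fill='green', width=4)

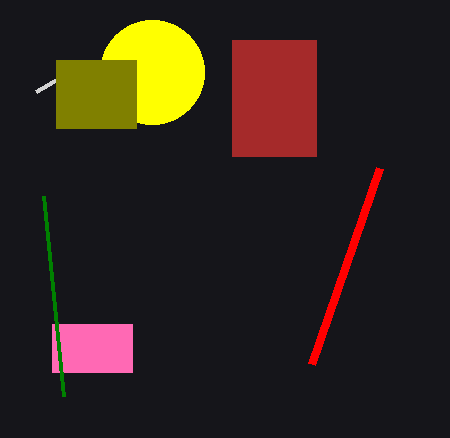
x1_1 = 380, y1_1 = 168, cx_2 = 152, cy_2 = 72, r_2 = 52, x0_3 = 52, y0_3 = 324, x1_3 = 132, y1_3 = 372, x1_4 = 36, y1_4 = 92, x0_5 = 56, y0_5 = 60, x1_5 = 136, y1_5 = 128, x0_6 = 232, y0_6 = 40, x1_6 = 316, y1_6 = 156, x1_7 = 44, y1_7 = 196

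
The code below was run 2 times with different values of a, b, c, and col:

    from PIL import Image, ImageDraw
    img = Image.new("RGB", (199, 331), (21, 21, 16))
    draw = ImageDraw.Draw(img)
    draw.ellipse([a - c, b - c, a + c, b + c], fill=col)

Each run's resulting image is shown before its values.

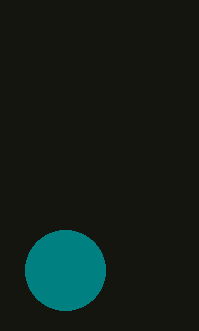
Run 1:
a = 65; b = 270; c = 40; col = 'teal'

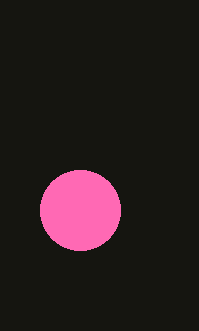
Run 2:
a = 80, b = 210, c = 40, col = 'hotpink'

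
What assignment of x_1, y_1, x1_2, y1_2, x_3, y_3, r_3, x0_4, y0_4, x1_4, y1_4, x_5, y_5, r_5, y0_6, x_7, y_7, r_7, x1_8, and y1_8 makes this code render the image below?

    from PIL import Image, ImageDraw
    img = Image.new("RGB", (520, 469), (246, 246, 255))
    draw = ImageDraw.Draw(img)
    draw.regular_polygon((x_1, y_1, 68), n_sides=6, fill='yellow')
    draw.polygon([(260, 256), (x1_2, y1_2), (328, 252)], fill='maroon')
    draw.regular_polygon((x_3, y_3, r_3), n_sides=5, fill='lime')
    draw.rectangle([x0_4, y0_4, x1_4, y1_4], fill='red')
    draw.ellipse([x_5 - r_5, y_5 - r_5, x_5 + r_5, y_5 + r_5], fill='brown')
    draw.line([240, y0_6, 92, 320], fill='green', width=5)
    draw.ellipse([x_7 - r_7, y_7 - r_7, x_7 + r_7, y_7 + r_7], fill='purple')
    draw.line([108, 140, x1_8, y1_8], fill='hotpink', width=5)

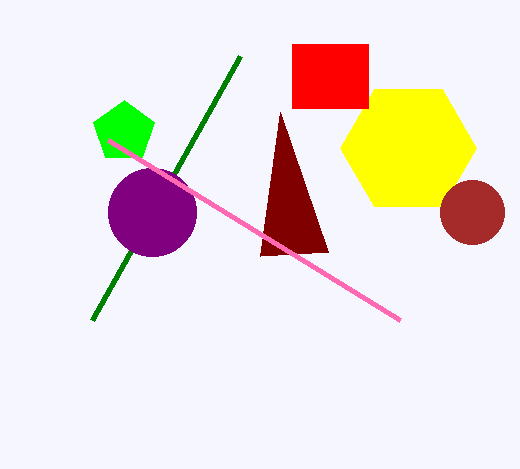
x_1 = 408, y_1 = 148, x1_2 = 280, y1_2 = 112, x_3 = 124, y_3 = 132, r_3 = 32, x0_4 = 292, y0_4 = 44, x1_4 = 368, y1_4 = 108, x_5 = 472, y_5 = 212, r_5 = 32, y0_6 = 56, x_7 = 152, y_7 = 212, r_7 = 44, x1_8 = 400, y1_8 = 320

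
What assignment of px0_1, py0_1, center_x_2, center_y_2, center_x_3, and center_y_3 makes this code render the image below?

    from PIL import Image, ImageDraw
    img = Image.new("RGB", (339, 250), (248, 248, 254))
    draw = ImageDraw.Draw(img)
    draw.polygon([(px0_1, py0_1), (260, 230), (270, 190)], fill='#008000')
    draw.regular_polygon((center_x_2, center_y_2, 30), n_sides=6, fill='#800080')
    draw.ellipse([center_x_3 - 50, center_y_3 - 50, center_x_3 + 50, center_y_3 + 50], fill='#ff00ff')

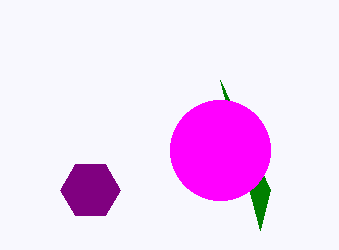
px0_1 = 220, py0_1 = 80, center_x_2 = 90, center_y_2 = 190, center_x_3 = 220, center_y_3 = 150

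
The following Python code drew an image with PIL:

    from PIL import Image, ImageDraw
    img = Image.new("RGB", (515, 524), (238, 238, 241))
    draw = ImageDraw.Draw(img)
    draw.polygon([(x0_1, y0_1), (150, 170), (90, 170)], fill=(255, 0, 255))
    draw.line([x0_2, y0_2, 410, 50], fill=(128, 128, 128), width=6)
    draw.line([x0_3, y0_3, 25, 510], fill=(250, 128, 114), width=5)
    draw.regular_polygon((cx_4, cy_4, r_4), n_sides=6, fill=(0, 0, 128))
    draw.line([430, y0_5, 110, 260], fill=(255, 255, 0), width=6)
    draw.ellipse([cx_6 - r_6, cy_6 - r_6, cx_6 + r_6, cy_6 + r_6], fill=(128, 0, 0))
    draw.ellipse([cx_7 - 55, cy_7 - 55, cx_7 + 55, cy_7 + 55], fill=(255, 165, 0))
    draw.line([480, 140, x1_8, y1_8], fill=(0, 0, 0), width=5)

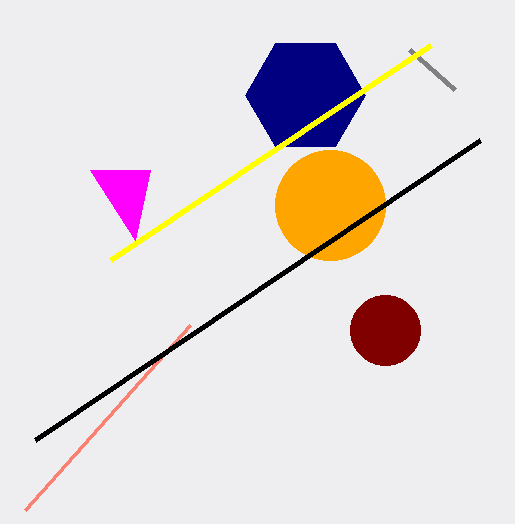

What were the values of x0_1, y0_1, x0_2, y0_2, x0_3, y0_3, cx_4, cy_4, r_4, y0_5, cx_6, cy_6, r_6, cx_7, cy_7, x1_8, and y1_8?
x0_1 = 135; y0_1 = 240; x0_2 = 455; y0_2 = 90; x0_3 = 190; y0_3 = 325; cx_4 = 305; cy_4 = 95; r_4 = 60; y0_5 = 45; cx_6 = 385; cy_6 = 330; r_6 = 35; cx_7 = 330; cy_7 = 205; x1_8 = 35; y1_8 = 440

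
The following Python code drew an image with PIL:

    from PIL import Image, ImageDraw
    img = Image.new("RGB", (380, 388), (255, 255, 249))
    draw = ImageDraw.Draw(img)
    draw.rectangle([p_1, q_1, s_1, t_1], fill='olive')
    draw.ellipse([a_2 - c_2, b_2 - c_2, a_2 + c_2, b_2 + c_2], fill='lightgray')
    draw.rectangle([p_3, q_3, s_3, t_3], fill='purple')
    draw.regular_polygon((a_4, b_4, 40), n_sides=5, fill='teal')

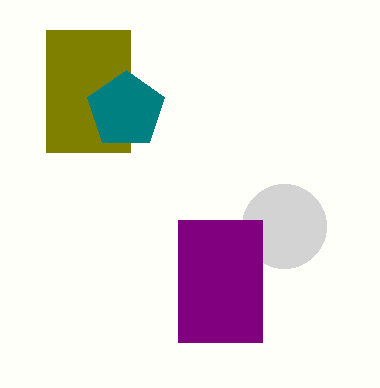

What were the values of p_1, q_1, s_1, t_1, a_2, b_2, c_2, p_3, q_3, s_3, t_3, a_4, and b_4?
p_1 = 46
q_1 = 30
s_1 = 130
t_1 = 152
a_2 = 284
b_2 = 226
c_2 = 42
p_3 = 178
q_3 = 220
s_3 = 262
t_3 = 342
a_4 = 126
b_4 = 110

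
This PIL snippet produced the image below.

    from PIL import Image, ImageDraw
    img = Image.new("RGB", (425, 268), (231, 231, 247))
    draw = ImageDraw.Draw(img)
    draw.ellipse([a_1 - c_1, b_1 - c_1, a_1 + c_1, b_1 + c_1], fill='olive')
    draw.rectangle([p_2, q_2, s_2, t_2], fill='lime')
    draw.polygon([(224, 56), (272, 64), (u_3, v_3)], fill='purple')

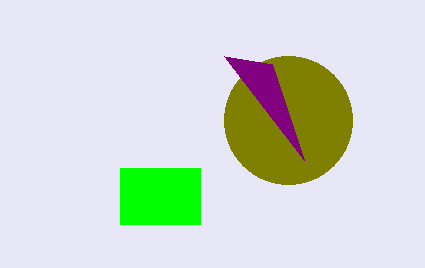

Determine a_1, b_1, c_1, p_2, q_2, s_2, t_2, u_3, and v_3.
a_1 = 288, b_1 = 120, c_1 = 64, p_2 = 120, q_2 = 168, s_2 = 200, t_2 = 224, u_3 = 304, v_3 = 160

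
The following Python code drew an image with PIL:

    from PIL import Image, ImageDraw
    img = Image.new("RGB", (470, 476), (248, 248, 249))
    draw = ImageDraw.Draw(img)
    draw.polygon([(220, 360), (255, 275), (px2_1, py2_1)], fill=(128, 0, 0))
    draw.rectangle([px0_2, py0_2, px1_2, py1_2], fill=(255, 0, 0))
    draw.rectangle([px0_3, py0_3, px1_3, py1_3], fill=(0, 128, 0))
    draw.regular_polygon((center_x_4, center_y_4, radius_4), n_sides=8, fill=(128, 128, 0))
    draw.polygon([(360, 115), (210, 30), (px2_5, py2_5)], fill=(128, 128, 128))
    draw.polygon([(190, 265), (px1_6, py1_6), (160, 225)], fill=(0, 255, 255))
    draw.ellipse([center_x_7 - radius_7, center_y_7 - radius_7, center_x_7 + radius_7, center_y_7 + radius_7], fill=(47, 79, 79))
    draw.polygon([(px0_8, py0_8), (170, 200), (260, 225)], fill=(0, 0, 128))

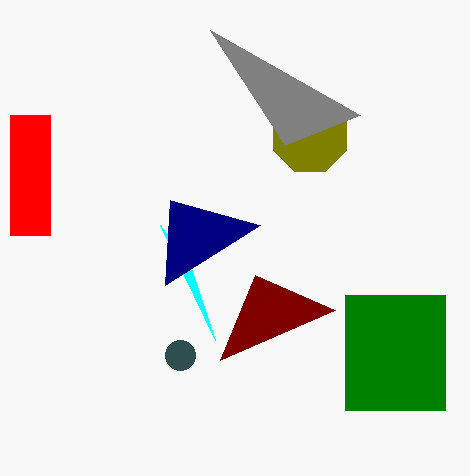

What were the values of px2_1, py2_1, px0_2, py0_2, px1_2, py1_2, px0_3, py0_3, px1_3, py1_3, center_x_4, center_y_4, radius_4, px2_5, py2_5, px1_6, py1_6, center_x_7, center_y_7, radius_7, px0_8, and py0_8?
px2_1 = 335; py2_1 = 310; px0_2 = 10; py0_2 = 115; px1_2 = 50; py1_2 = 235; px0_3 = 345; py0_3 = 295; px1_3 = 445; py1_3 = 410; center_x_4 = 310; center_y_4 = 135; radius_4 = 40; px2_5 = 285; py2_5 = 145; px1_6 = 215; py1_6 = 340; center_x_7 = 180; center_y_7 = 355; radius_7 = 15; px0_8 = 165; py0_8 = 285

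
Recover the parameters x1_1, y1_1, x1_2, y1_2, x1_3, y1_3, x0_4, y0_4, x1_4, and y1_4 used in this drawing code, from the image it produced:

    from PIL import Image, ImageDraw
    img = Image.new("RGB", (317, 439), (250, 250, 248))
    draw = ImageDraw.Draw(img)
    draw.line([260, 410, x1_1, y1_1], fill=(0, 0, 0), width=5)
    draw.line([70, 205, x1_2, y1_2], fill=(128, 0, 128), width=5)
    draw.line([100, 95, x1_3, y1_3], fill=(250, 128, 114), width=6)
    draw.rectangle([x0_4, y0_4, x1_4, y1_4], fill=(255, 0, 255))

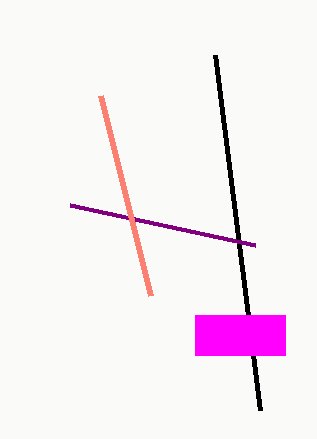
x1_1 = 215
y1_1 = 55
x1_2 = 255
y1_2 = 245
x1_3 = 150
y1_3 = 295
x0_4 = 195
y0_4 = 315
x1_4 = 285
y1_4 = 355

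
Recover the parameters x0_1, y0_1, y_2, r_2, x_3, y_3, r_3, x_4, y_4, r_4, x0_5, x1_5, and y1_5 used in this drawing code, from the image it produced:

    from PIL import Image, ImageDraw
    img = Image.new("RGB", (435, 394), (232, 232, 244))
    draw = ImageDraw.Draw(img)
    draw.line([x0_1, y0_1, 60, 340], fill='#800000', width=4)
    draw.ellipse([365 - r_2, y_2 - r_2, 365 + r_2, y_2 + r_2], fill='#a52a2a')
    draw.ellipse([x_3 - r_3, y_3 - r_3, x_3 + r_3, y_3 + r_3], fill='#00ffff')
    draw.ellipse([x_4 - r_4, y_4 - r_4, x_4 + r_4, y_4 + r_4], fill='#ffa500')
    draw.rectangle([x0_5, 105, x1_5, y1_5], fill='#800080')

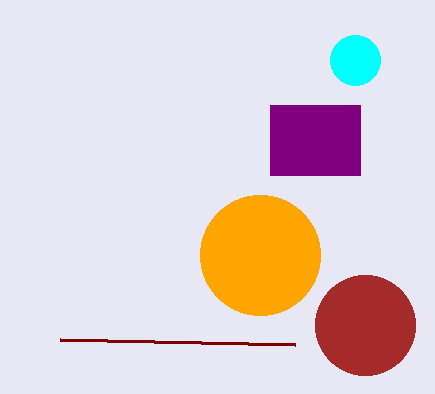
x0_1 = 295
y0_1 = 345
y_2 = 325
r_2 = 50
x_3 = 355
y_3 = 60
r_3 = 25
x_4 = 260
y_4 = 255
r_4 = 60
x0_5 = 270
x1_5 = 360
y1_5 = 175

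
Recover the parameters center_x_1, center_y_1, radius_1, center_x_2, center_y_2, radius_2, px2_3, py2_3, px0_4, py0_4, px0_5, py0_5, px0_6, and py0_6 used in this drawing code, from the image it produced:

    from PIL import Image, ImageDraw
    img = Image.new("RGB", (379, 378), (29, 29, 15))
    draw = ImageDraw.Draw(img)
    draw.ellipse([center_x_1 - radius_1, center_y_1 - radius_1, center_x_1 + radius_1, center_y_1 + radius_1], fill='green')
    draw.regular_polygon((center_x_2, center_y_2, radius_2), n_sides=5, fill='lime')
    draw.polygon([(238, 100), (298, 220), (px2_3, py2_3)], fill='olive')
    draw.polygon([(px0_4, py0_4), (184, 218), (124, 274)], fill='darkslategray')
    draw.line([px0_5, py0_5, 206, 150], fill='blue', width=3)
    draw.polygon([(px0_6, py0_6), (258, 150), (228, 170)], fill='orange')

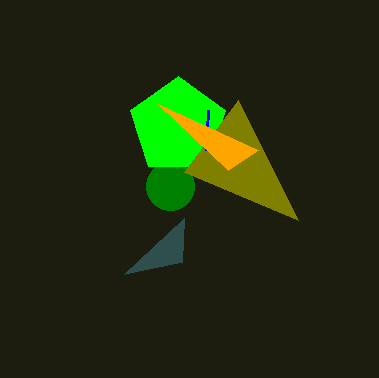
center_x_1 = 170, center_y_1 = 186, radius_1 = 24, center_x_2 = 178, center_y_2 = 126, radius_2 = 50, px2_3 = 184, py2_3 = 172, px0_4 = 182, py0_4 = 262, px0_5 = 208, py0_5 = 110, px0_6 = 158, py0_6 = 104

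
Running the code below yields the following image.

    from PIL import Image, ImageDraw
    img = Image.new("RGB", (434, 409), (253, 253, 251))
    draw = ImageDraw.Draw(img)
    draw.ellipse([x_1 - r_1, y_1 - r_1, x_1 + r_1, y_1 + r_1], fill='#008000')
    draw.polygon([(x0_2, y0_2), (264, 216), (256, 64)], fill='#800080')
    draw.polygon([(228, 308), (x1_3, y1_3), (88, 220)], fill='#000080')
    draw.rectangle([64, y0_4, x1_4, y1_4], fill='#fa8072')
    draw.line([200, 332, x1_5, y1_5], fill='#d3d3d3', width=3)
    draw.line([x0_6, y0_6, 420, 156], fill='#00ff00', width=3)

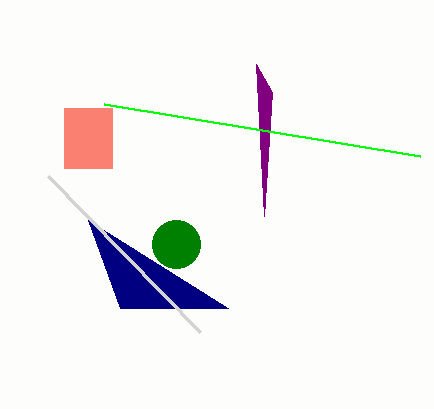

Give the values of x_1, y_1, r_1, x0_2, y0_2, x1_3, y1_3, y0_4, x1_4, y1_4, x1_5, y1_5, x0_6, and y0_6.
x_1 = 176; y_1 = 244; r_1 = 24; x0_2 = 272; y0_2 = 92; x1_3 = 120; y1_3 = 308; y0_4 = 108; x1_4 = 112; y1_4 = 168; x1_5 = 48; y1_5 = 176; x0_6 = 104; y0_6 = 104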